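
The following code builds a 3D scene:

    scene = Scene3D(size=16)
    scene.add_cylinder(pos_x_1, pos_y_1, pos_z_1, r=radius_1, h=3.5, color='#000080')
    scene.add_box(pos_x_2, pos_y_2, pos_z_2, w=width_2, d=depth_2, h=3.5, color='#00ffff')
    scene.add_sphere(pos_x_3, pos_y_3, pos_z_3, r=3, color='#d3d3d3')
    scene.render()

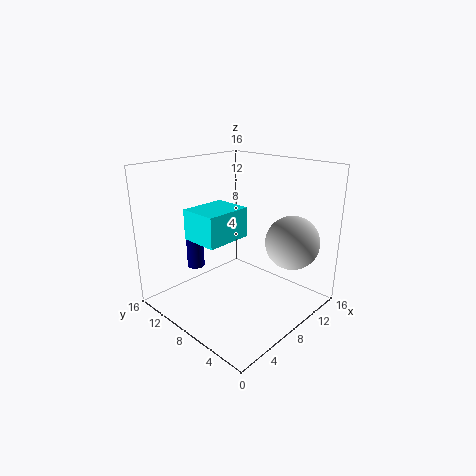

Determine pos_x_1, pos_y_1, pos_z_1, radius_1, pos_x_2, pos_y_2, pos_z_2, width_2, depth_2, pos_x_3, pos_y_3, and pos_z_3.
pos_x_1 = 5.5, pos_y_1 = 12.5, pos_z_1 = 4, radius_1 = 1, pos_x_2 = 4.5, pos_y_2 = 8.5, pos_z_2 = 7.5, width_2 = 5.5, depth_2 = 4.5, pos_x_3 = 12, pos_y_3 = 3.5, pos_z_3 = 7.5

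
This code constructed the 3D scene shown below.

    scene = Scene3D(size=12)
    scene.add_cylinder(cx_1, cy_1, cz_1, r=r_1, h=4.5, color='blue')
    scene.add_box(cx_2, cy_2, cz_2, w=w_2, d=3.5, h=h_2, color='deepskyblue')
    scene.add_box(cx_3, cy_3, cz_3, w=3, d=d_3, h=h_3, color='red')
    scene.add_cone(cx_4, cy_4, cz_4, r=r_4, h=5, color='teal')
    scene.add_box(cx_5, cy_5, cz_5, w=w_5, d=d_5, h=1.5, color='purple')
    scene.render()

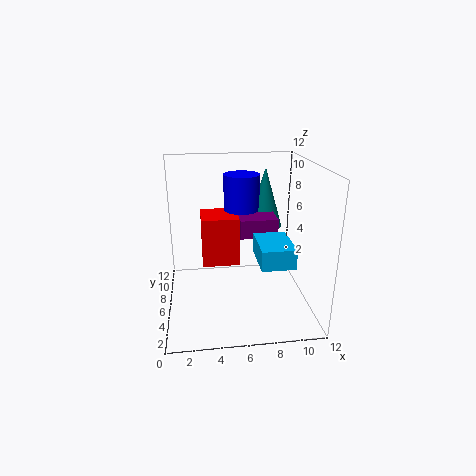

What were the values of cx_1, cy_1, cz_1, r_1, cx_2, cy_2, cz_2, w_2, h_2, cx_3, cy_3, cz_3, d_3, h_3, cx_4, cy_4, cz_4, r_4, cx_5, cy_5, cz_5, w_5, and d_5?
cx_1 = 6.5; cy_1 = 7.5; cz_1 = 6.5; r_1 = 1.5; cx_2 = 7; cy_2 = 1; cz_2 = 5.5; w_2 = 2.5; h_2 = 1.5; cx_3 = 3; cy_3 = 5; cz_3 = 4; d_3 = 3; h_3 = 4; cx_4 = 8.5; cy_4 = 7.5; cz_4 = 6.5; r_4 = 1.5; cx_5 = 6; cy_5 = 4.5; cz_5 = 6.5; w_5 = 3; d_5 = 4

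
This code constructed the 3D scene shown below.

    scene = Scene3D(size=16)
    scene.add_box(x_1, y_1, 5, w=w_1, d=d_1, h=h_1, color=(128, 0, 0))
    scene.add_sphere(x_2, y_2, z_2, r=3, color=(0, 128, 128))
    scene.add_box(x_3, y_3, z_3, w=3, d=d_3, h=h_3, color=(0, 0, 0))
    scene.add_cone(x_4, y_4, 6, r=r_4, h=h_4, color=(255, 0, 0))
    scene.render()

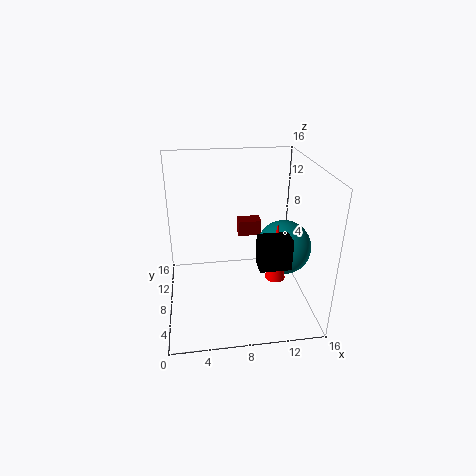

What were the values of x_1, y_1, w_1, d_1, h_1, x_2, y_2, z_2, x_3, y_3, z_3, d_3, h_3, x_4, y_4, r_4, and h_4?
x_1 = 9, y_1 = 14, w_1 = 3, d_1 = 2, h_1 = 2, x_2 = 13, y_2 = 7, z_2 = 7, x_3 = 9, y_3 = 1, z_3 = 8, d_3 = 2, h_3 = 3, x_4 = 11, y_4 = 3, r_4 = 1, h_4 = 6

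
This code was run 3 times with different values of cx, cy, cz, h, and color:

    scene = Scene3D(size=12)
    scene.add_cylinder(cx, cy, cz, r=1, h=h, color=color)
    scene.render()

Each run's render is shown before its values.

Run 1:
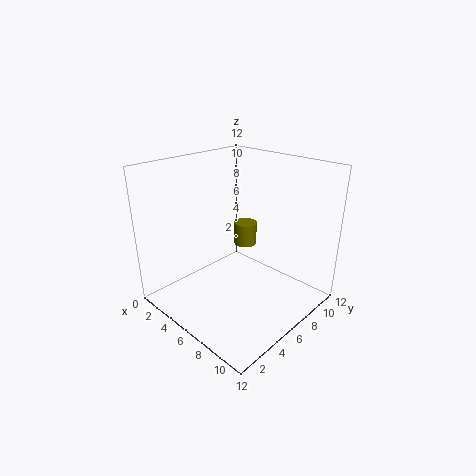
cx = 5
cy = 8
cz = 4.5
h = 2
color = 'olive'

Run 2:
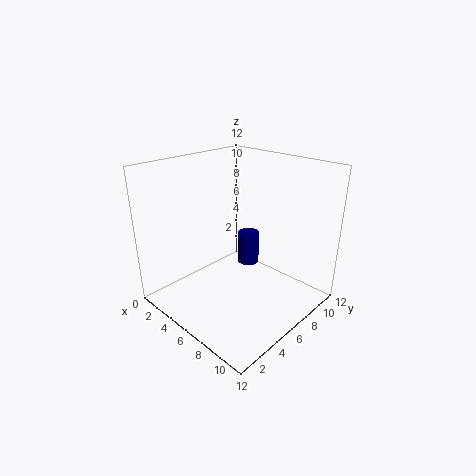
cx = 4.5
cy = 9
cz = 2
h = 3
color = 'navy'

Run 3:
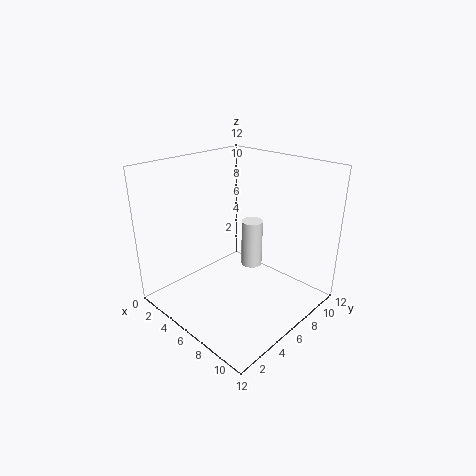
cx = 4.5
cy = 9.5
cz = 1.5
h = 4.5
color = 'white'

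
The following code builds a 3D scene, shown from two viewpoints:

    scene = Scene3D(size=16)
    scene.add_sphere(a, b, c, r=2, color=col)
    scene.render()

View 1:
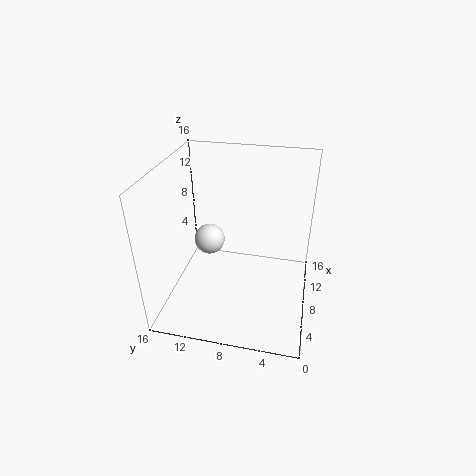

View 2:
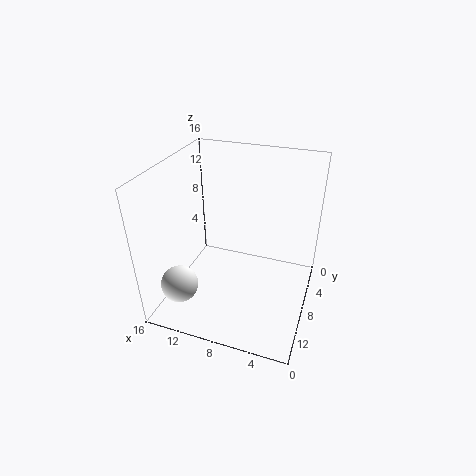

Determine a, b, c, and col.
a = 13
b = 13
c = 4
col = 'white'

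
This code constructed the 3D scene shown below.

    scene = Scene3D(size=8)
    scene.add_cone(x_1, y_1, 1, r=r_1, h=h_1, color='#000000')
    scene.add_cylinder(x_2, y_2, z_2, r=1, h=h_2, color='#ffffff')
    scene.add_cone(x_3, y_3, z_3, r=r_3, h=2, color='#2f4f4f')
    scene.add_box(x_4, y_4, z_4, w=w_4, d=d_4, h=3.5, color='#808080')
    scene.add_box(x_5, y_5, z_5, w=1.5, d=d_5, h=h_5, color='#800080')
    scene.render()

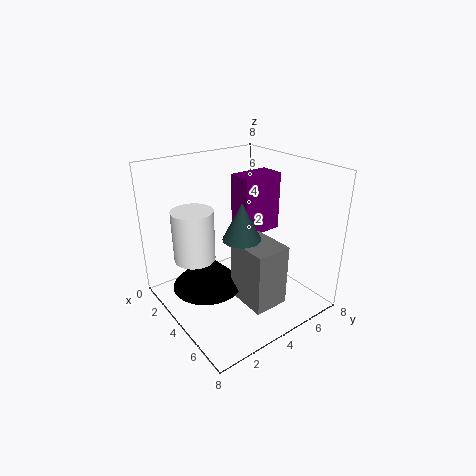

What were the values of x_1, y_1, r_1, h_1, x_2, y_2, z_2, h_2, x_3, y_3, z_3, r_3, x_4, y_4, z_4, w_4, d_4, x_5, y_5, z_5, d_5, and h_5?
x_1 = 3, y_1 = 2.5, r_1 = 2, h_1 = 2, x_2 = 4.5, y_2 = 1, z_2 = 4, h_2 = 2.5, x_3 = 5, y_3 = 3.5, z_3 = 4.5, r_3 = 1, x_4 = 4, y_4 = 3.5, z_4 = 0.5, w_4 = 2.5, d_4 = 2, x_5 = 2, y_5 = 5, z_5 = 3.5, d_5 = 2.5, h_5 = 3.5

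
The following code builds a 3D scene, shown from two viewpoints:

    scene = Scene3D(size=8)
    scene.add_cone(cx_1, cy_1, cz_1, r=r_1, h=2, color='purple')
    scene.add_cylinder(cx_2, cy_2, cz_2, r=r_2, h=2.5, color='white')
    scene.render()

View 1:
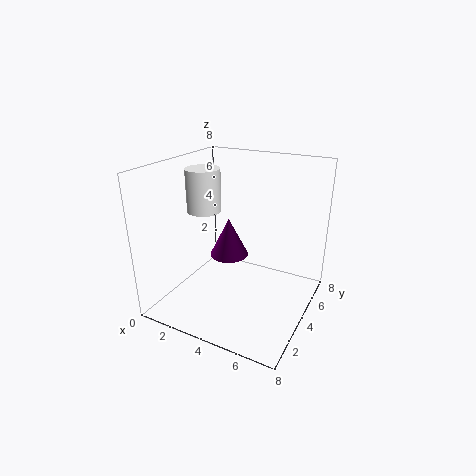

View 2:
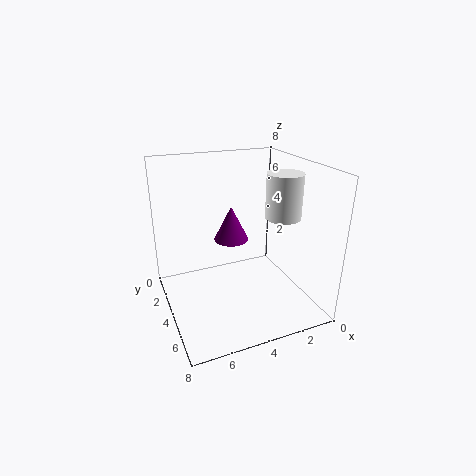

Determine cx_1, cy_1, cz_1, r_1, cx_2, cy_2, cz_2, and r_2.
cx_1 = 4, cy_1 = 3, cz_1 = 3.5, r_1 = 1, cx_2 = 1.5, cy_2 = 4.5, cz_2 = 5, r_2 = 1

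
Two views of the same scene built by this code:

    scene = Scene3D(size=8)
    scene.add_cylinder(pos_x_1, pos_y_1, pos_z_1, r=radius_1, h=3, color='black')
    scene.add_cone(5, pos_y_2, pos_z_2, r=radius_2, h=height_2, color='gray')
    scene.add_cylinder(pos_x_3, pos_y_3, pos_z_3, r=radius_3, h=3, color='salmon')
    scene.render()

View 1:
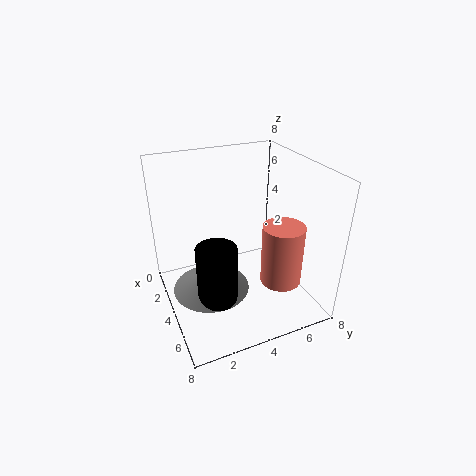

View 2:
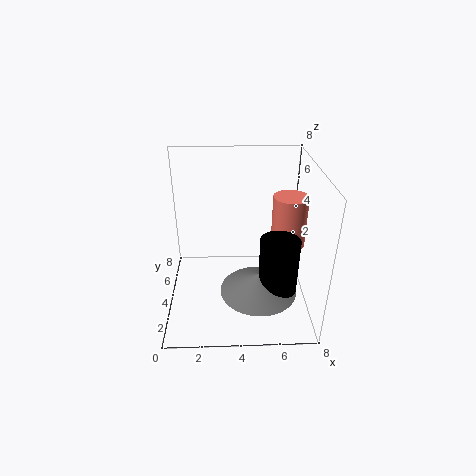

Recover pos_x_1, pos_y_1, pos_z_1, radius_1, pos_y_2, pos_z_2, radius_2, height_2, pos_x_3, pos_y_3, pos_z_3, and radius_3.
pos_x_1 = 6, pos_y_1 = 2, pos_z_1 = 2, radius_1 = 1, pos_y_2 = 2, pos_z_2 = 2, radius_2 = 2, height_2 = 1, pos_x_3 = 7, pos_y_3 = 5, pos_z_3 = 3, radius_3 = 1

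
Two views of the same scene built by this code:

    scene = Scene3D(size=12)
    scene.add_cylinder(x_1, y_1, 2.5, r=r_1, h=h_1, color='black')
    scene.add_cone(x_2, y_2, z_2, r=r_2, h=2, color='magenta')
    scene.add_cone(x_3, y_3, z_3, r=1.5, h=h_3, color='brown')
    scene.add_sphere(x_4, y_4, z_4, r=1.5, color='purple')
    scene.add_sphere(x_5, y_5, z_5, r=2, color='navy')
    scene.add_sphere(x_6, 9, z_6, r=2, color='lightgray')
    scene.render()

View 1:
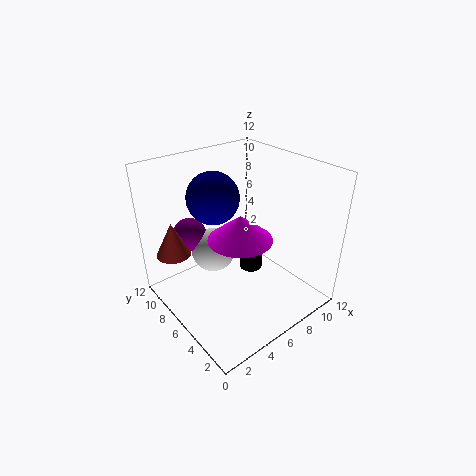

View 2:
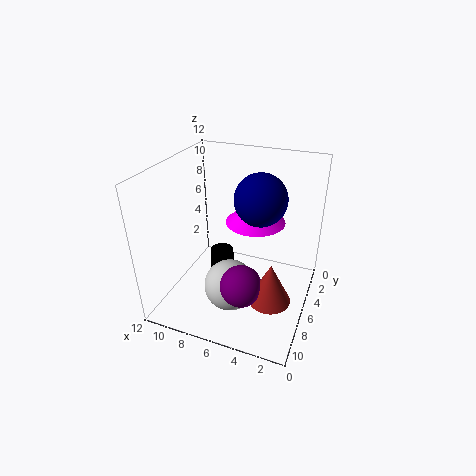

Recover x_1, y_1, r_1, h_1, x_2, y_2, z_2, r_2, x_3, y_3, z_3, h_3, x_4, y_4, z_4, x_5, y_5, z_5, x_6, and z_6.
x_1 = 7.5
y_1 = 6
r_1 = 1
h_1 = 2
x_2 = 5
y_2 = 4.5
z_2 = 7
r_2 = 2.5
x_3 = 2
y_3 = 10
z_3 = 4
h_3 = 3
x_4 = 4
y_4 = 10.5
z_4 = 5
x_5 = 4
y_5 = 6.5
z_5 = 10
x_6 = 5.5
z_6 = 3.5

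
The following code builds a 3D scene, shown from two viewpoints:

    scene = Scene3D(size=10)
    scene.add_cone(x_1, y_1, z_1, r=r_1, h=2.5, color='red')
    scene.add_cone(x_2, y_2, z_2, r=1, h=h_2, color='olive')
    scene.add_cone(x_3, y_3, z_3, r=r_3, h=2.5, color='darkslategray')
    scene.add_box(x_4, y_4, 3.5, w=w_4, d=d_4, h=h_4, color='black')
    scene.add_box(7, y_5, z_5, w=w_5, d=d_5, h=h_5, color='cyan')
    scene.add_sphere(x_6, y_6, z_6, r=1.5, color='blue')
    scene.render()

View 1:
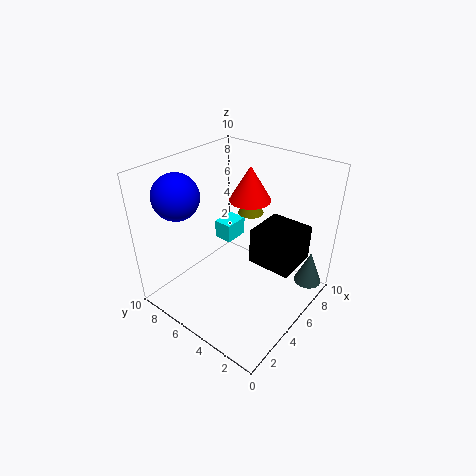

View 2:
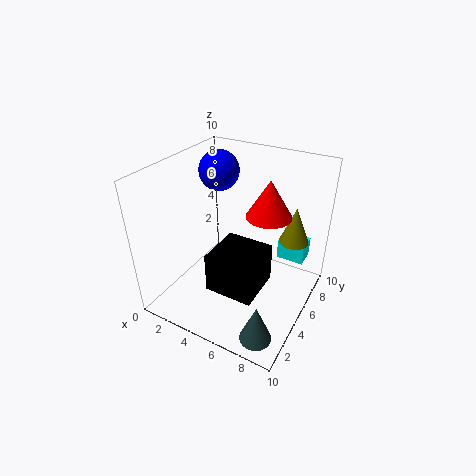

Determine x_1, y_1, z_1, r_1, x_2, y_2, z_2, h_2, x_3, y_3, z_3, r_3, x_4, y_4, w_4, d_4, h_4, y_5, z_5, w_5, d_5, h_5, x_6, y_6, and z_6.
x_1 = 7; y_1 = 5.5; z_1 = 7; r_1 = 1.5; x_2 = 8.5; y_2 = 6.5; z_2 = 5; h_2 = 2.5; x_3 = 8.5; y_3 = 1; z_3 = 1; r_3 = 1; x_4 = 5; y_4 = 1; w_4 = 3; d_4 = 3; h_4 = 2.5; y_5 = 7.5; z_5 = 2.5; w_5 = 2; d_5 = 1.5; h_5 = 1.5; x_6 = 2; y_6 = 7.5; z_6 = 8.5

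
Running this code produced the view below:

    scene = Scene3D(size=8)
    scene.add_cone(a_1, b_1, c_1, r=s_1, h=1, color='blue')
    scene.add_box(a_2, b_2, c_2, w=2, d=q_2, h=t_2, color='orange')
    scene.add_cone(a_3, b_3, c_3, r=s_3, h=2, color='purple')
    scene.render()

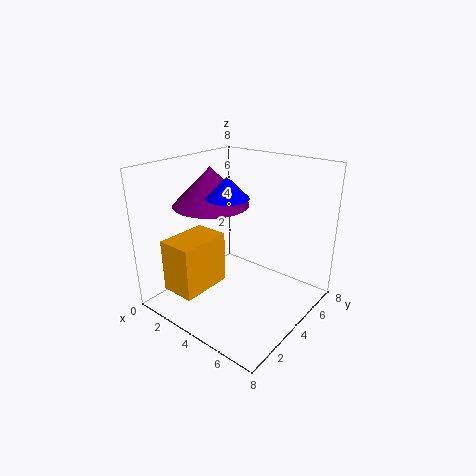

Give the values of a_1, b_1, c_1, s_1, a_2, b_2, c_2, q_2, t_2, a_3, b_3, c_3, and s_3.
a_1 = 5, b_1 = 2, c_1 = 7, s_1 = 1, a_2 = 1, b_2 = 1, c_2 = 1, q_2 = 3, t_2 = 3, a_3 = 3, b_3 = 3, c_3 = 6, s_3 = 2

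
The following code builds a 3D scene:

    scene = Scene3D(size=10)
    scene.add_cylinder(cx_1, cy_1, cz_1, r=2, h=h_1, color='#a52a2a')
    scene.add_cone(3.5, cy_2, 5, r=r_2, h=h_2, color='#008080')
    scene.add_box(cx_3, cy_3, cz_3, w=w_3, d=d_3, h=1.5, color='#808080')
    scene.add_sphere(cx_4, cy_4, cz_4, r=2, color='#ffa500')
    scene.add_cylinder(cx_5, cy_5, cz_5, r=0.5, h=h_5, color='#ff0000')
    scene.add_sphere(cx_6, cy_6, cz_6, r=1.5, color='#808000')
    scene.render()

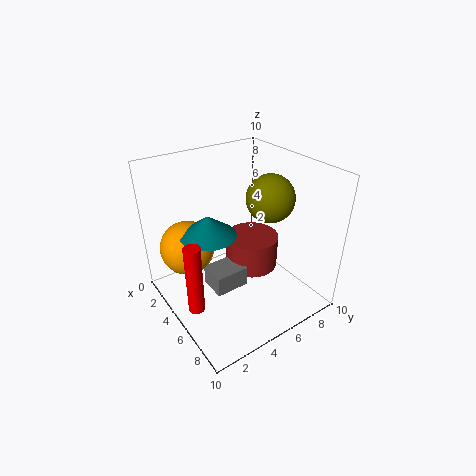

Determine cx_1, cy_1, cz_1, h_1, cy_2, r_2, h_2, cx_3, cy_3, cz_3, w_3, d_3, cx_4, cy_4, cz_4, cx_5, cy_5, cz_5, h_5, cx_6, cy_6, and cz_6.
cx_1 = 4; cy_1 = 7; cz_1 = 1.5; h_1 = 2.5; cy_2 = 3.5; r_2 = 2; h_2 = 1.5; cx_3 = 3.5; cy_3 = 3; cz_3 = 1; w_3 = 2; d_3 = 2.5; cx_4 = 2; cy_4 = 2.5; cz_4 = 3.5; cx_5 = 7; cy_5 = 0.5; cz_5 = 2.5; h_5 = 4.5; cx_6 = 7; cy_6 = 6; cz_6 = 8.5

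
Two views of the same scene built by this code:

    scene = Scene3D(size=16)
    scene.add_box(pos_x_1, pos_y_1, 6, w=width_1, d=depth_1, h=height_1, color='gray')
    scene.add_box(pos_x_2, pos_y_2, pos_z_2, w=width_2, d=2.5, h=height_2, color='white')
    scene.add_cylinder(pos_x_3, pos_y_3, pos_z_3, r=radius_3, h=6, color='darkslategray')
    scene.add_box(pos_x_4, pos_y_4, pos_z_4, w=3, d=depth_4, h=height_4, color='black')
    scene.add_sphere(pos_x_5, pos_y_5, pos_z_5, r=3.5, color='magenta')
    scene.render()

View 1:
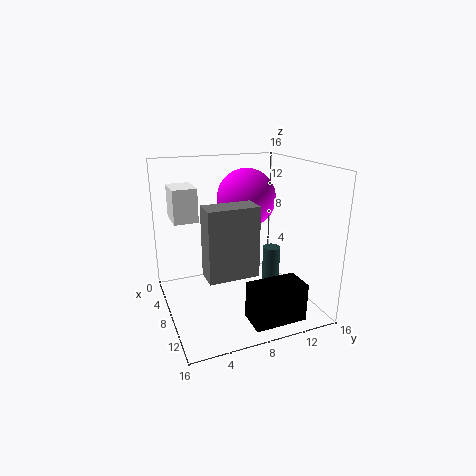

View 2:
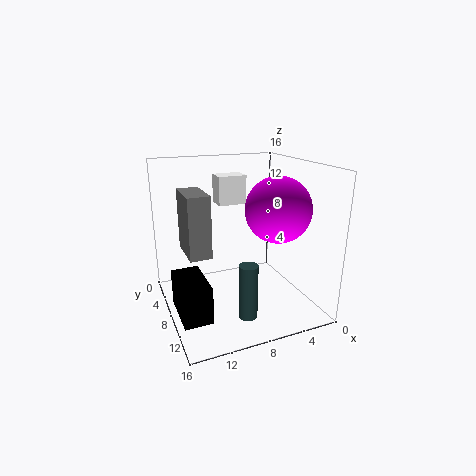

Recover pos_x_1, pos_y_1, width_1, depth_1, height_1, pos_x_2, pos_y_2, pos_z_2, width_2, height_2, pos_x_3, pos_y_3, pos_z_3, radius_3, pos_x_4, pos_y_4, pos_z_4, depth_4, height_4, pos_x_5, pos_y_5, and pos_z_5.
pos_x_1 = 11, pos_y_1 = 3, width_1 = 2.5, depth_1 = 5, height_1 = 7, pos_x_2 = 5, pos_y_2 = 1, pos_z_2 = 10.5, width_2 = 3.5, height_2 = 3.5, pos_x_3 = 8.5, pos_y_3 = 12, pos_z_3 = 0.5, radius_3 = 1, pos_x_4 = 12.5, pos_y_4 = 7, pos_z_4 = 1, depth_4 = 5.5, height_4 = 4, pos_x_5 = 4.5, pos_y_5 = 10.5, pos_z_5 = 11.5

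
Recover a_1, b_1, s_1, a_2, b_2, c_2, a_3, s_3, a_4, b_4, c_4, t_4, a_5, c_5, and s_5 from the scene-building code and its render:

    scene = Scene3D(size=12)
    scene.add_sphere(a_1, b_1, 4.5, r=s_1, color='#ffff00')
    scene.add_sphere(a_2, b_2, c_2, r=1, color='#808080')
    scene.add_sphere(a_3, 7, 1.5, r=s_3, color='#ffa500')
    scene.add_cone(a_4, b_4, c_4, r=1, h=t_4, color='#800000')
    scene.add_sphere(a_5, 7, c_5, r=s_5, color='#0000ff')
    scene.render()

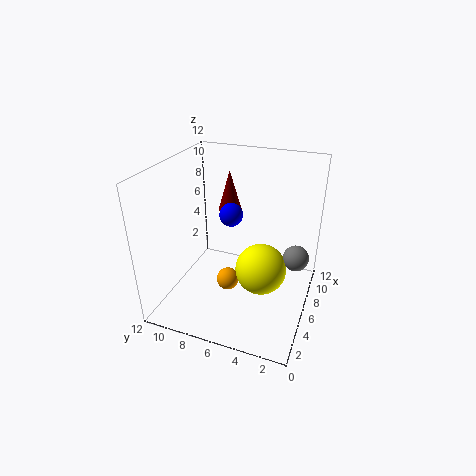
a_1 = 4.5, b_1 = 3.5, s_1 = 2, a_2 = 5.5, b_2 = 1, c_2 = 5.5, a_3 = 6, s_3 = 1, a_4 = 8, b_4 = 7.5, c_4 = 7.5, t_4 = 3.5, a_5 = 7, c_5 = 7.5, s_5 = 1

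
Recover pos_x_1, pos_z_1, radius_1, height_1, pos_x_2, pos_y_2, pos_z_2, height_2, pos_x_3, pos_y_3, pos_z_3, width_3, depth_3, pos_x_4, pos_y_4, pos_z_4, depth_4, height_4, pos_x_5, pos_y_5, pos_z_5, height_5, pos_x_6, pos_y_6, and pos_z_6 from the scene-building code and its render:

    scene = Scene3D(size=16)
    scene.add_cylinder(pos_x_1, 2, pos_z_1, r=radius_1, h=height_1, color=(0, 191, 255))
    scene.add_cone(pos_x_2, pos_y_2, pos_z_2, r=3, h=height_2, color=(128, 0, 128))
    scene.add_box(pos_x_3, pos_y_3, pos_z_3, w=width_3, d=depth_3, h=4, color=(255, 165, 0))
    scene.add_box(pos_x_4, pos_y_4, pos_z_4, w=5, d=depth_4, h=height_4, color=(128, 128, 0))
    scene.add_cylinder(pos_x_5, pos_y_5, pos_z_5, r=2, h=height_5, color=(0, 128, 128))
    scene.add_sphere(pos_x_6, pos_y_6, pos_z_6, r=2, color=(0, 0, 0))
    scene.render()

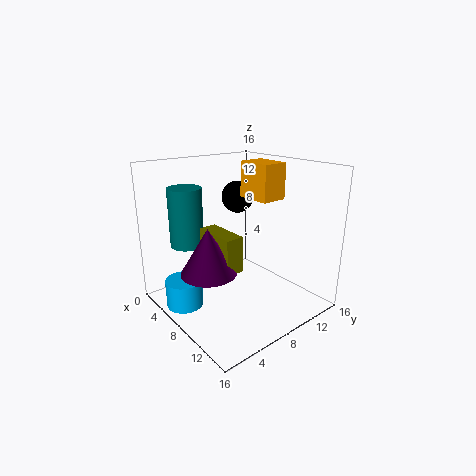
pos_x_1 = 6; pos_z_1 = 1; radius_1 = 2; height_1 = 3; pos_x_2 = 8; pos_y_2 = 4; pos_z_2 = 5; height_2 = 5; pos_x_3 = 6; pos_y_3 = 10; pos_z_3 = 12; width_3 = 4; depth_3 = 3; pos_x_4 = 5; pos_y_4 = 5; pos_z_4 = 5; depth_4 = 2; height_4 = 4; pos_x_5 = 2; pos_y_5 = 5; pos_z_5 = 6; height_5 = 7; pos_x_6 = 3; pos_y_6 = 12; pos_z_6 = 11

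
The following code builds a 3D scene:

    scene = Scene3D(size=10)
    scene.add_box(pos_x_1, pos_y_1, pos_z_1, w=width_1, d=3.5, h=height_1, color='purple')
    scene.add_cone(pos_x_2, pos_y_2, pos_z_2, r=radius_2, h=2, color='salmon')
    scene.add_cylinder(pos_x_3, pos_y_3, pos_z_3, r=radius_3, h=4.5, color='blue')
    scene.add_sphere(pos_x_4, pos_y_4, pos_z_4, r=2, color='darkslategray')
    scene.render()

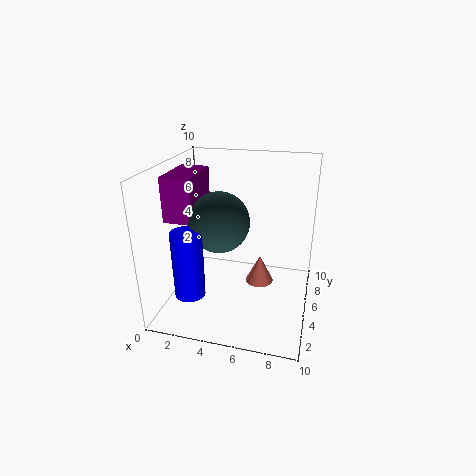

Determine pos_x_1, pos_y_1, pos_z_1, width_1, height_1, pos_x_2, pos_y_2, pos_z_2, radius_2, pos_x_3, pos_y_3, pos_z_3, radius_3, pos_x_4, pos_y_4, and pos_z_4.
pos_x_1 = 0.5; pos_y_1 = 3; pos_z_1 = 6.5; width_1 = 2; height_1 = 3; pos_x_2 = 6.5; pos_y_2 = 5.5; pos_z_2 = 1.5; radius_2 = 1; pos_x_3 = 2.5; pos_y_3 = 2; pos_z_3 = 2; radius_3 = 1; pos_x_4 = 4; pos_y_4 = 4; pos_z_4 = 6.5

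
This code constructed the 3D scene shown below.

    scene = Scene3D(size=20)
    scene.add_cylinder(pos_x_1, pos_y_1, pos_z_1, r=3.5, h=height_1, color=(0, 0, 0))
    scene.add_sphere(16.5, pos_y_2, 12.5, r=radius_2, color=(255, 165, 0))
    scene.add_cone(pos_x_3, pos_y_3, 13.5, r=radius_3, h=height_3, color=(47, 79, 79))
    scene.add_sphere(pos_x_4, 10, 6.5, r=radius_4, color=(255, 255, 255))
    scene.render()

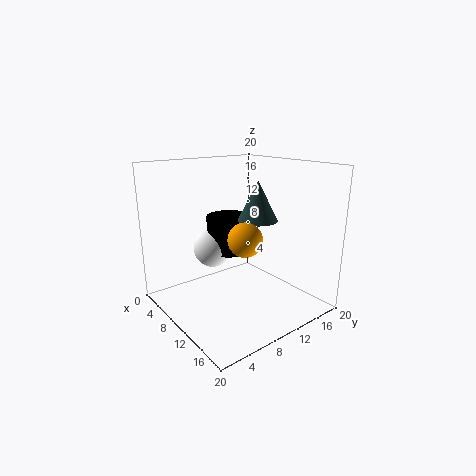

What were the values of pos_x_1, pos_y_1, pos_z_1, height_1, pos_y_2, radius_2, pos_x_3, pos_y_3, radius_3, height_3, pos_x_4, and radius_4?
pos_x_1 = 4.5
pos_y_1 = 12.5
pos_z_1 = 6
height_1 = 5.5
pos_y_2 = 6
radius_2 = 2
pos_x_3 = 14
pos_y_3 = 10
radius_3 = 2.5
height_3 = 5
pos_x_4 = 3.5
radius_4 = 3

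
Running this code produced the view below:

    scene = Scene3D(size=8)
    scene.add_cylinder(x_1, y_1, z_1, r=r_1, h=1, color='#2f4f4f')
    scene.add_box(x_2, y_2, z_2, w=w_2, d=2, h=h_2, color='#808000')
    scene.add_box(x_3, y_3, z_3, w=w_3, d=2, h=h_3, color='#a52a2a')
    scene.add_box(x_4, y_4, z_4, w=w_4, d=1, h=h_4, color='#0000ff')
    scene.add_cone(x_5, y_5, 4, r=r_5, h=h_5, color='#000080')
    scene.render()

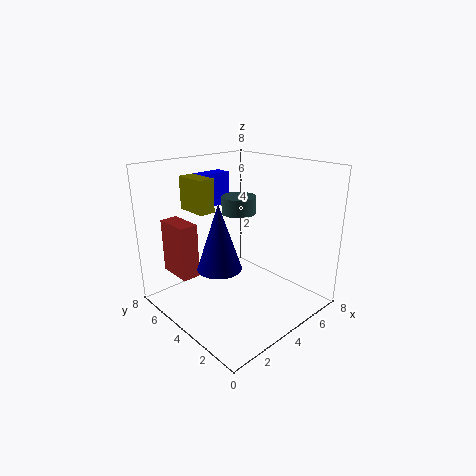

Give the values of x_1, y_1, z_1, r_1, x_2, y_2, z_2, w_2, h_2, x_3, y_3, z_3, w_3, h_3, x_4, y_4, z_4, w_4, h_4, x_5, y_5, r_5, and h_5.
x_1 = 5
y_1 = 5
z_1 = 5
r_1 = 1
x_2 = 3
y_2 = 6
z_2 = 5
w_2 = 1
h_2 = 2
x_3 = 1
y_3 = 5
z_3 = 2
w_3 = 1
h_3 = 3
x_4 = 4
y_4 = 7
z_4 = 5
w_4 = 2
h_4 = 2
x_5 = 1
y_5 = 2
r_5 = 1
h_5 = 3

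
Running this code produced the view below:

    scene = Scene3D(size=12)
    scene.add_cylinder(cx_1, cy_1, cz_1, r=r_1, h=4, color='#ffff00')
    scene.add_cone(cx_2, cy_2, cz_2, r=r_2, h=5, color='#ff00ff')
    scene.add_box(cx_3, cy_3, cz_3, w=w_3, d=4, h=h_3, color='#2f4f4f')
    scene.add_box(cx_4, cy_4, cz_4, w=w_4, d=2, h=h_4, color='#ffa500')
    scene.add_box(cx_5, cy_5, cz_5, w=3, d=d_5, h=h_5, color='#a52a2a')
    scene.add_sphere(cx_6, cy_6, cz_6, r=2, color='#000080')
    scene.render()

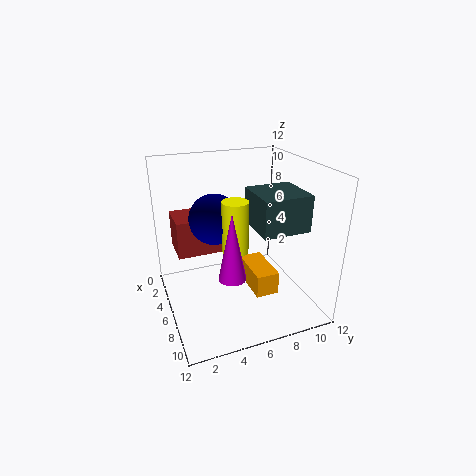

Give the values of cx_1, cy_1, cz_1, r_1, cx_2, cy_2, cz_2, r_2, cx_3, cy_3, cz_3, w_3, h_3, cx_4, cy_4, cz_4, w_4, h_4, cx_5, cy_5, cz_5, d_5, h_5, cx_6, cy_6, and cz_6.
cx_1 = 8; cy_1 = 5; cz_1 = 6; r_1 = 1; cx_2 = 10; cy_2 = 4; cz_2 = 5; r_2 = 1; cx_3 = 5; cy_3 = 7; cz_3 = 7; w_3 = 4; h_3 = 3; cx_4 = 4; cy_4 = 7; cz_4 = 1; w_4 = 4; h_4 = 2; cx_5 = 3; cy_5 = 1; cz_5 = 5; d_5 = 4; h_5 = 3; cx_6 = 6; cy_6 = 4; cz_6 = 8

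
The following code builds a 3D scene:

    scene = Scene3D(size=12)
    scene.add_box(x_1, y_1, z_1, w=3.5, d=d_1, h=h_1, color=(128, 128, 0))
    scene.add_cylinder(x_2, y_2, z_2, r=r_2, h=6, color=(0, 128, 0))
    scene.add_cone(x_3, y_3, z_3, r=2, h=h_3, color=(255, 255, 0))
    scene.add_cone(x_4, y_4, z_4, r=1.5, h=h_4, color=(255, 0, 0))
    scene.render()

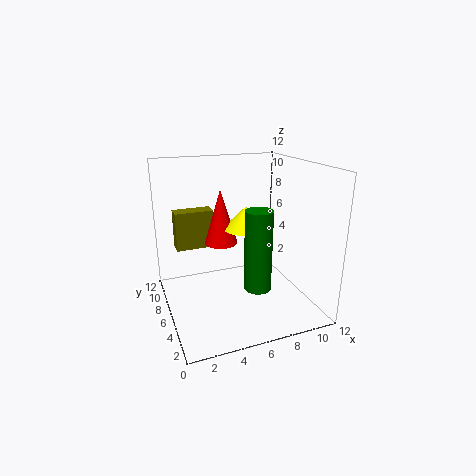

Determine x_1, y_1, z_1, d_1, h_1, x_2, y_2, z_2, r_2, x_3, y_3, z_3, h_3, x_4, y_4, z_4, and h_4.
x_1 = 1.5; y_1 = 9.5; z_1 = 4; d_1 = 1.5; h_1 = 3.5; x_2 = 6; y_2 = 2; z_2 = 3.5; r_2 = 1; x_3 = 7.5; y_3 = 8; z_3 = 6; h_3 = 2; x_4 = 5.5; y_4 = 9; z_4 = 4.5; h_4 = 5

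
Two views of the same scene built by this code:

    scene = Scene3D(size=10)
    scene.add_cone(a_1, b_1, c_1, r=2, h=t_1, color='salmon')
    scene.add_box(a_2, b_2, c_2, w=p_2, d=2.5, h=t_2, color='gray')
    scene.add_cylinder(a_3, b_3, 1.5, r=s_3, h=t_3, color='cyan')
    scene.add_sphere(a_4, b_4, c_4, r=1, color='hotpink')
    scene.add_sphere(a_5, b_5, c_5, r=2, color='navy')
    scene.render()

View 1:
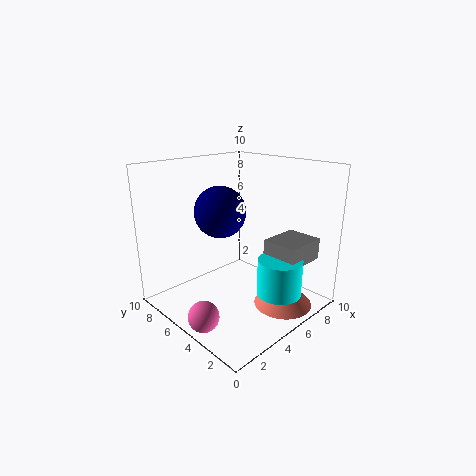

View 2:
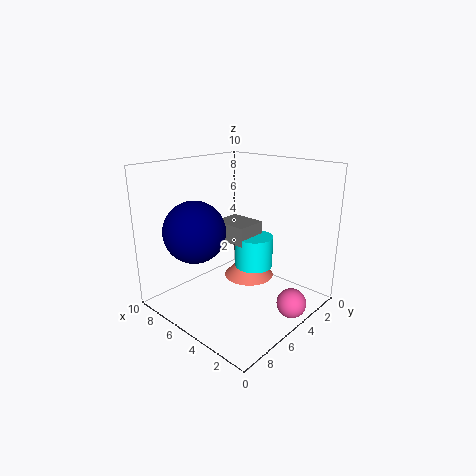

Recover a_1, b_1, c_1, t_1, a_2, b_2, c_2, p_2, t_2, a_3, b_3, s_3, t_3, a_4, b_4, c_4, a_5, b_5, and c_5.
a_1 = 6.5; b_1 = 2; c_1 = 0.5; t_1 = 2; a_2 = 6; b_2 = 1; c_2 = 3.5; p_2 = 3; t_2 = 1.5; a_3 = 6; b_3 = 2; s_3 = 1.5; t_3 = 2.5; a_4 = 1; b_4 = 4; c_4 = 1; a_5 = 6; b_5 = 8; c_5 = 6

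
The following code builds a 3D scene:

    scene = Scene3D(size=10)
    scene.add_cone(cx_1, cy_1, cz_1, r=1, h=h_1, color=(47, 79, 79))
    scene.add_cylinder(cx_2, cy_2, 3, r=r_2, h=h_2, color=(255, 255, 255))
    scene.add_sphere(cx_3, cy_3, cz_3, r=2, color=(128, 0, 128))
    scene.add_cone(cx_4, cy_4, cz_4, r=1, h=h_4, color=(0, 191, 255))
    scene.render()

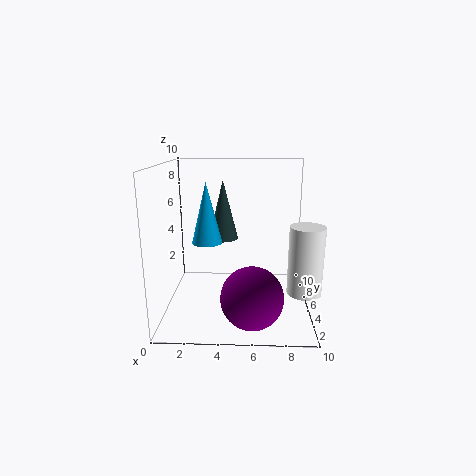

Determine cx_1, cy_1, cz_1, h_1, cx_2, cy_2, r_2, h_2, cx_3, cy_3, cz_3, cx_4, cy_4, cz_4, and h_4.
cx_1 = 4, cy_1 = 5, cz_1 = 5, h_1 = 4, cx_2 = 9, cy_2 = 1, r_2 = 1, h_2 = 4, cx_3 = 6, cy_3 = 2, cz_3 = 2, cx_4 = 3, cy_4 = 4, cz_4 = 5, h_4 = 4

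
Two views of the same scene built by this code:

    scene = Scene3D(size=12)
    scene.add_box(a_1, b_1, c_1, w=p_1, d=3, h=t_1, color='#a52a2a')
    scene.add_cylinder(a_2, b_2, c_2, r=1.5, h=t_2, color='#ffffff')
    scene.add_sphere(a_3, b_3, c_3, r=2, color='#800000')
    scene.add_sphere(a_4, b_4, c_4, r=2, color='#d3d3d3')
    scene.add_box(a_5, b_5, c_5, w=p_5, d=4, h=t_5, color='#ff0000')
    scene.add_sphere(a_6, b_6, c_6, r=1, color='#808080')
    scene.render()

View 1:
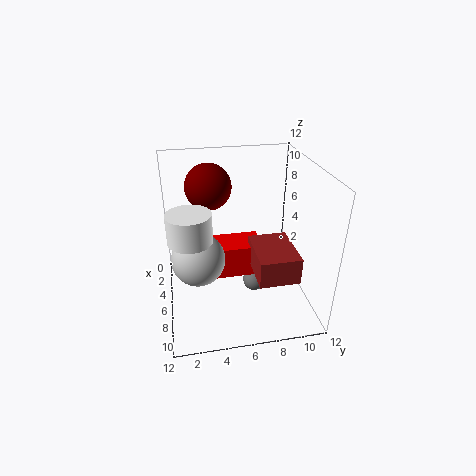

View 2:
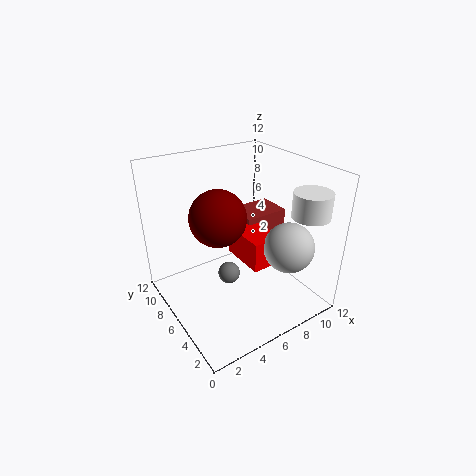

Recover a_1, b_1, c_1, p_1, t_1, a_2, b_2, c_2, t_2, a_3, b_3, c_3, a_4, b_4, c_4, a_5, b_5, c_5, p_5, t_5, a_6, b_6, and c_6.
a_1 = 7.5; b_1 = 6.5; c_1 = 5; p_1 = 4; t_1 = 2; a_2 = 10; b_2 = 2; c_2 = 8.5; t_2 = 2; a_3 = 3; b_3 = 4; c_3 = 9.5; a_4 = 8.5; b_4 = 2.5; c_4 = 6; a_5 = 6; b_5 = 3.5; c_5 = 4; p_5 = 2.5; t_5 = 2.5; a_6 = 6; b_6 = 7.5; c_6 = 1.5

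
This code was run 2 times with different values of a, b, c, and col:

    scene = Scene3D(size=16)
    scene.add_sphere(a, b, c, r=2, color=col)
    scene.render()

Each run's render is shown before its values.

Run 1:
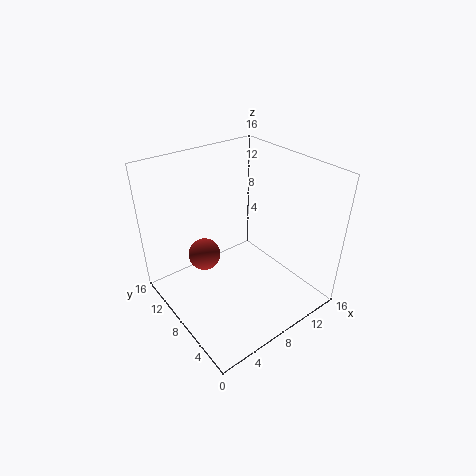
a = 6.5; b = 13; c = 3.5; col = 'brown'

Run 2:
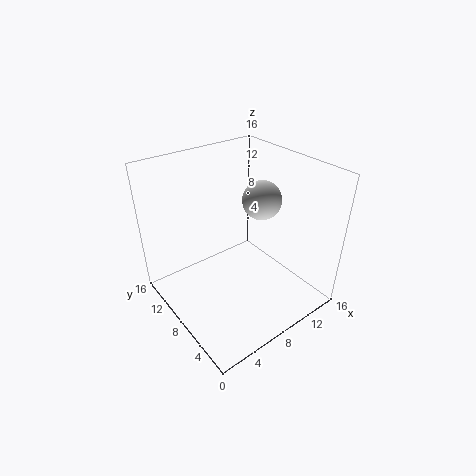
a = 9.5; b = 6; c = 13; col = 'lightgray'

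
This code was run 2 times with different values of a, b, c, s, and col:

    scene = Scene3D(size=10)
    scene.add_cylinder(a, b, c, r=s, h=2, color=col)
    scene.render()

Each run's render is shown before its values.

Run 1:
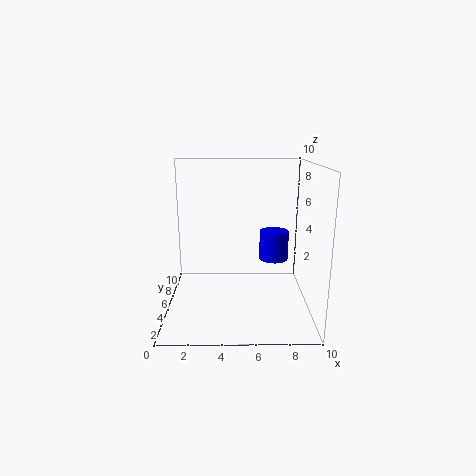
a = 7.5; b = 5; c = 3.5; s = 1; col = 'blue'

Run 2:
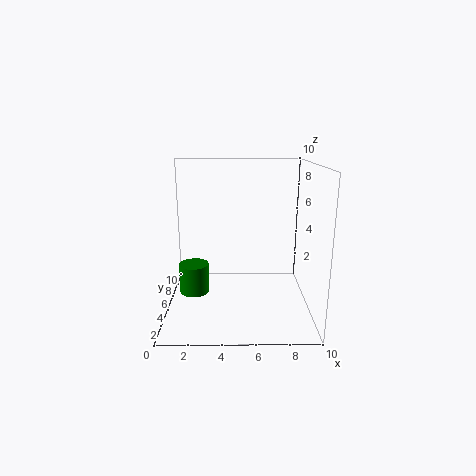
a = 2; b = 4; c = 1.5; s = 1; col = 'green'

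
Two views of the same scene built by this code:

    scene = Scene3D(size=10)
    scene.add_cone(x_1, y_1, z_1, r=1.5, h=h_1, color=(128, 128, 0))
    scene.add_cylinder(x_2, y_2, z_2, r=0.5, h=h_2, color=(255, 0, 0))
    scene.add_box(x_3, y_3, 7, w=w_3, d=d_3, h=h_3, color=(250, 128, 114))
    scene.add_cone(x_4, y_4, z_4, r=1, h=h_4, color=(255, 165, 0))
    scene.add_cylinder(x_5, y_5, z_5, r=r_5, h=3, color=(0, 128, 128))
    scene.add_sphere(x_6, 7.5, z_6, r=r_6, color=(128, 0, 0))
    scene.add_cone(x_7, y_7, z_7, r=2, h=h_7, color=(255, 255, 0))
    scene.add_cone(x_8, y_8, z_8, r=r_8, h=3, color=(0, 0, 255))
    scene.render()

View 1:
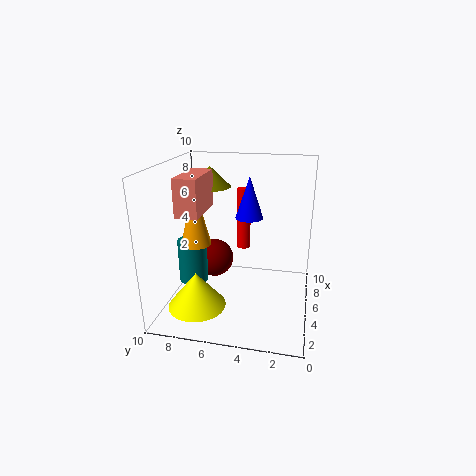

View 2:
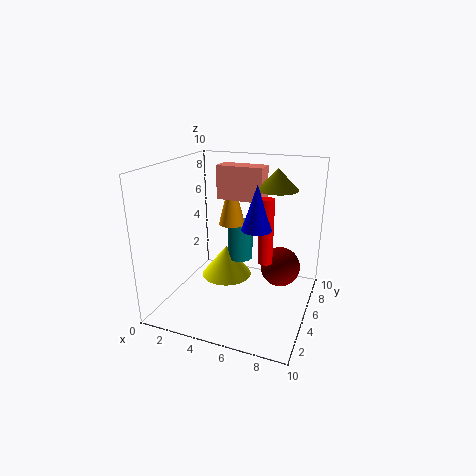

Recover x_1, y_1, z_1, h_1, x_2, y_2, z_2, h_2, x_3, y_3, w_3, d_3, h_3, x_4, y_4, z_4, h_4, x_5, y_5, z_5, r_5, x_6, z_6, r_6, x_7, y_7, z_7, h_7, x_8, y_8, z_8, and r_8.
x_1 = 7
y_1 = 7.5
z_1 = 8
h_1 = 1.5
x_2 = 7
y_2 = 5
z_2 = 3.5
h_2 = 4.5
x_3 = 2.5
y_3 = 7
w_3 = 3.5
d_3 = 1.5
h_3 = 2.5
x_4 = 3.5
y_4 = 7.5
z_4 = 5
h_4 = 4
x_5 = 4
y_5 = 8
z_5 = 2
r_5 = 1
x_6 = 7.5
z_6 = 2
r_6 = 1.5
x_7 = 3
y_7 = 7.5
z_7 = 0.5
h_7 = 2.5
x_8 = 6.5
y_8 = 4.5
z_8 = 6
r_8 = 1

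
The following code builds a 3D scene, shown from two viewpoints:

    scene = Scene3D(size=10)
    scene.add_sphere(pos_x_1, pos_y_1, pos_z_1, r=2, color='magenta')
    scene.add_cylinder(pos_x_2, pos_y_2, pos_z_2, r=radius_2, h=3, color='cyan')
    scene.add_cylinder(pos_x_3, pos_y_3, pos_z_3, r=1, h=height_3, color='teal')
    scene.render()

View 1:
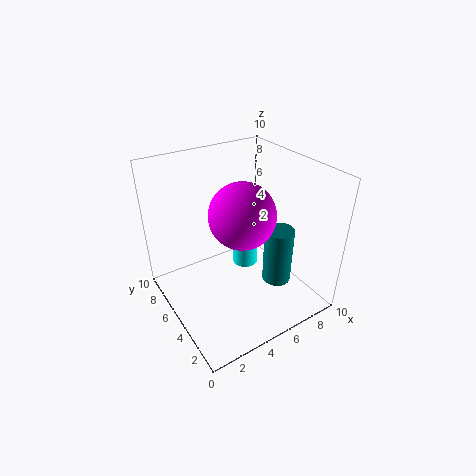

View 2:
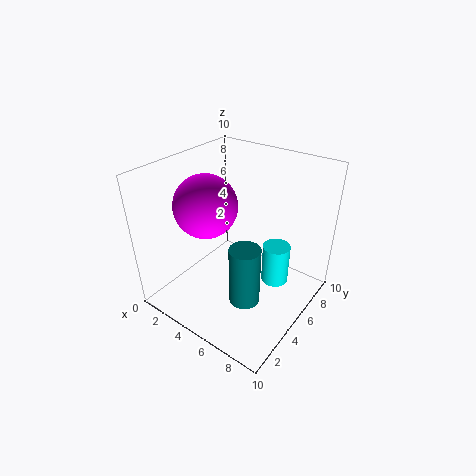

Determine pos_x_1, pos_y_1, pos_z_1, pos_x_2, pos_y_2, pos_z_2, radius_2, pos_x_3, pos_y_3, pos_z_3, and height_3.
pos_x_1 = 4
pos_y_1 = 3
pos_z_1 = 8
pos_x_2 = 7
pos_y_2 = 7
pos_z_2 = 1
radius_2 = 1
pos_x_3 = 7
pos_y_3 = 3
pos_z_3 = 2
height_3 = 4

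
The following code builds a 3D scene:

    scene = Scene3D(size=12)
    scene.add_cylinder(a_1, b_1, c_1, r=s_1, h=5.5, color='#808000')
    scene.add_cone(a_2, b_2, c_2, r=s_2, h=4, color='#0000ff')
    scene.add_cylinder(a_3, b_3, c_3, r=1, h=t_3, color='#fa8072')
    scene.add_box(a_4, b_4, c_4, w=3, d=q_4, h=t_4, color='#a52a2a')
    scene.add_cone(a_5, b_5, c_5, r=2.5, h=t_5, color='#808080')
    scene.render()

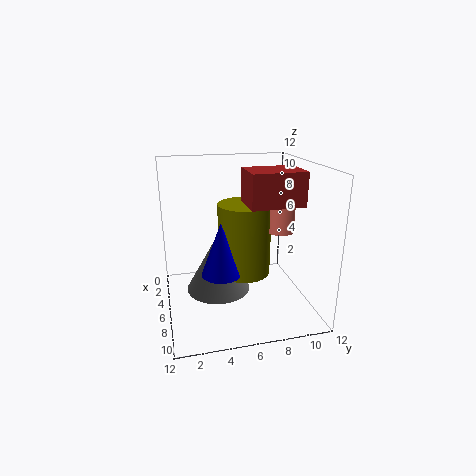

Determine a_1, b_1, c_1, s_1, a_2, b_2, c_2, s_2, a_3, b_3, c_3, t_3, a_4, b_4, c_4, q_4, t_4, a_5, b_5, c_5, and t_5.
a_1 = 8, b_1 = 6, c_1 = 4, s_1 = 2, a_2 = 9, b_2 = 4, c_2 = 4.5, s_2 = 1.5, a_3 = 9, b_3 = 8.5, c_3 = 7.5, t_3 = 3, a_4 = 7, b_4 = 6, c_4 = 9.5, q_4 = 4, t_4 = 2.5, a_5 = 7.5, b_5 = 4, c_5 = 2.5, t_5 = 4.5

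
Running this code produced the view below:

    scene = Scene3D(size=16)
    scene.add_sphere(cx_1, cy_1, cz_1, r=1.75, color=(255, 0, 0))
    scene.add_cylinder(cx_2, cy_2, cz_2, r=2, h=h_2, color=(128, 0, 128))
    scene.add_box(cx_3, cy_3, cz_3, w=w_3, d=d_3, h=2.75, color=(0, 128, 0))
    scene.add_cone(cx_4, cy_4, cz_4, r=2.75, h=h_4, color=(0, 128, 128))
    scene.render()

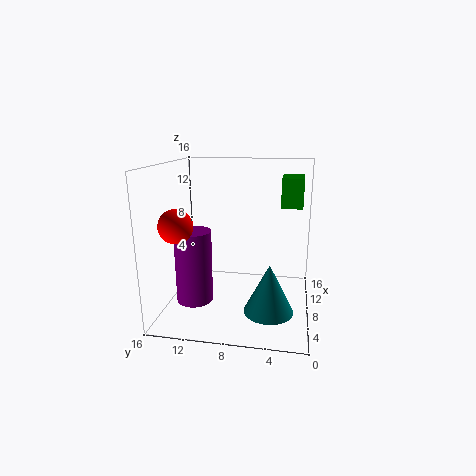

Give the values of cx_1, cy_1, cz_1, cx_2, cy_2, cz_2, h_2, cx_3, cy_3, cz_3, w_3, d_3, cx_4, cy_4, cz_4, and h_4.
cx_1 = 3.75, cy_1 = 13.5, cz_1 = 10.25, cx_2 = 5.75, cy_2 = 12.5, cz_2 = 1.25, h_2 = 8, cx_3 = 3.75, cy_3 = 1.25, cz_3 = 12.5, w_3 = 3.5, d_3 = 2, cx_4 = 6.25, cy_4 = 4.25, cz_4 = 0.25, h_4 = 5.5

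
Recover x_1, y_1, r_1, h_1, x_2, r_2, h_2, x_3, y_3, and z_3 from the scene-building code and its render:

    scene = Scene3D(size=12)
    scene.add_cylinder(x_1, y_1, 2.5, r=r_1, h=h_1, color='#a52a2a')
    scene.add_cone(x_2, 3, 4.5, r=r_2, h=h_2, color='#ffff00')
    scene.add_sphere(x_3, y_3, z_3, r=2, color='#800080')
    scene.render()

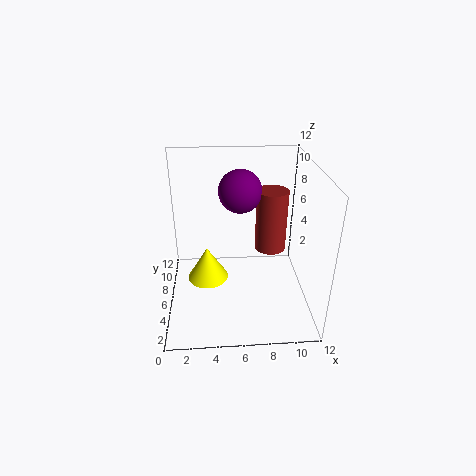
x_1 = 9.5; y_1 = 10; r_1 = 1.5; h_1 = 6; x_2 = 3.5; r_2 = 1.5; h_2 = 2.5; x_3 = 6.5; y_3 = 10; z_3 = 8.5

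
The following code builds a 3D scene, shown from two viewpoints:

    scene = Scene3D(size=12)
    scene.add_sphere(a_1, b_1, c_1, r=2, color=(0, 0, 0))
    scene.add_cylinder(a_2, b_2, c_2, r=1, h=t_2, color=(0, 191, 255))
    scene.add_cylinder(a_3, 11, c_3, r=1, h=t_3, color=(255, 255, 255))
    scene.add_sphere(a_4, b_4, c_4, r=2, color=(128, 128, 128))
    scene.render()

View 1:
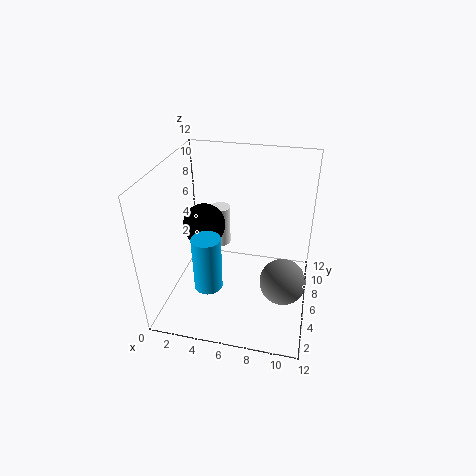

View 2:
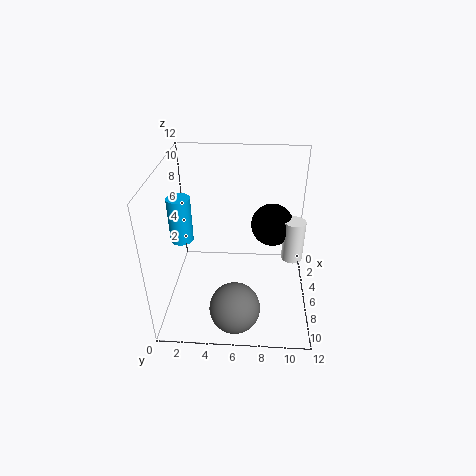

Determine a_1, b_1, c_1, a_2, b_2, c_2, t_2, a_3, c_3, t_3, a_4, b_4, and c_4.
a_1 = 2; b_1 = 9; c_1 = 5; a_2 = 5; b_2 = 1; c_2 = 5; t_2 = 4; a_3 = 3; c_3 = 2; t_3 = 4; a_4 = 10; b_4 = 6; c_4 = 2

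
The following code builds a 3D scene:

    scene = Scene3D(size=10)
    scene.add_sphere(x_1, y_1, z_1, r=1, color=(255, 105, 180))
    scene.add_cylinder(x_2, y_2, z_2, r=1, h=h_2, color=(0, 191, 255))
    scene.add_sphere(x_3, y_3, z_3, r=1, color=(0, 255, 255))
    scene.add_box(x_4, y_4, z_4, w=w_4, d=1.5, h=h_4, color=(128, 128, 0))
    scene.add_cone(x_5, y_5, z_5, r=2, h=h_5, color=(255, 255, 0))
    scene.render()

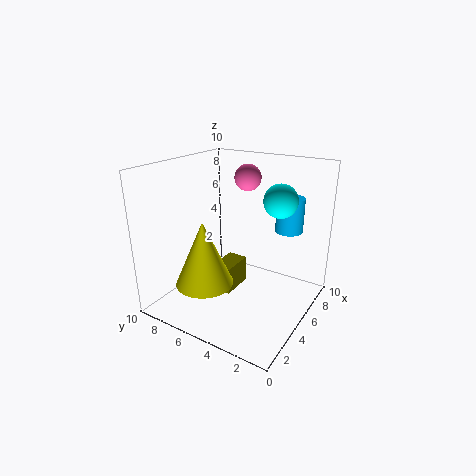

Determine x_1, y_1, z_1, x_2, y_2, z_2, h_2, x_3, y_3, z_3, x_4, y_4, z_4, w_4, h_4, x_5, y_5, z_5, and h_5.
x_1 = 8; y_1 = 6; z_1 = 8.5; x_2 = 8; y_2 = 2.5; z_2 = 5; h_2 = 2.5; x_3 = 4; y_3 = 1.5; z_3 = 8.5; x_4 = 4.5; y_4 = 5.5; z_4 = 0.5; w_4 = 2.5; h_4 = 2; x_5 = 3; y_5 = 6.5; z_5 = 2; h_5 = 4.5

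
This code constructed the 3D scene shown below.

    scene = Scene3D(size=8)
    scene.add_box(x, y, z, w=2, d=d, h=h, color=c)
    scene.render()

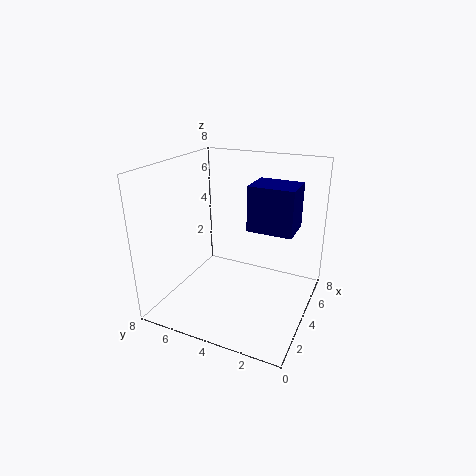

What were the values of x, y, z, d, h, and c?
x = 4
y = 1
z = 4.5
d = 2.5
h = 2.5
c = 'navy'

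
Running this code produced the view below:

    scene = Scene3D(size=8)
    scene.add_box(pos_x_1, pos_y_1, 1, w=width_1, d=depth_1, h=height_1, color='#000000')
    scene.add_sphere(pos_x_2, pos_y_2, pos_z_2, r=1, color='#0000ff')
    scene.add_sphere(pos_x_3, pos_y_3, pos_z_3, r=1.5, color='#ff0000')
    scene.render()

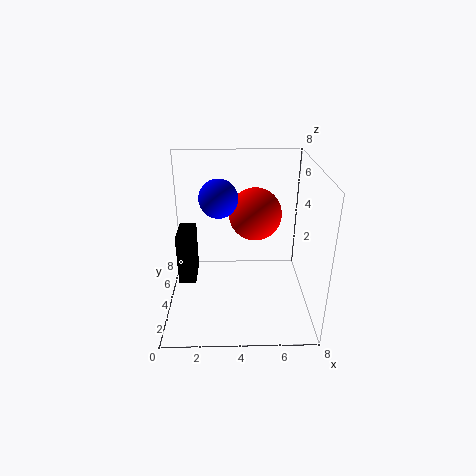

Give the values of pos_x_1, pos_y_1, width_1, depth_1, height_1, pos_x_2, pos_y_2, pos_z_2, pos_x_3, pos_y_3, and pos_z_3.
pos_x_1 = 0.5; pos_y_1 = 4; width_1 = 1; depth_1 = 2; height_1 = 3; pos_x_2 = 3; pos_y_2 = 3.5; pos_z_2 = 6.5; pos_x_3 = 5; pos_y_3 = 5; pos_z_3 = 5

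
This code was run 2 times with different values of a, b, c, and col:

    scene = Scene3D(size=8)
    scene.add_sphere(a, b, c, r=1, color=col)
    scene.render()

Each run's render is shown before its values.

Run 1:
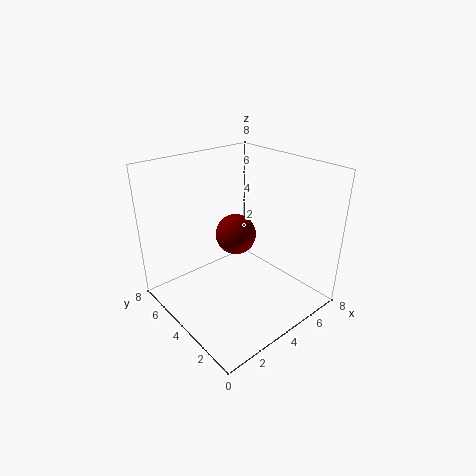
a = 3, b = 3, c = 5, col = 'maroon'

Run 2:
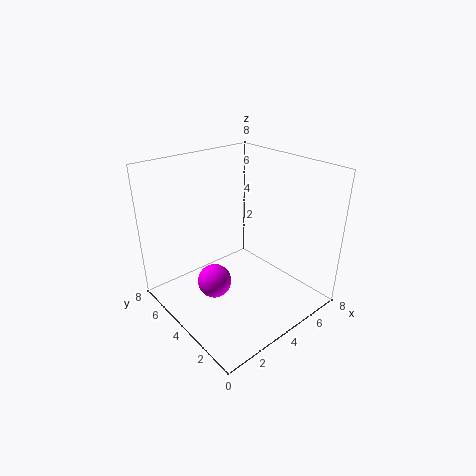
a = 3, b = 5, c = 1, col = 'magenta'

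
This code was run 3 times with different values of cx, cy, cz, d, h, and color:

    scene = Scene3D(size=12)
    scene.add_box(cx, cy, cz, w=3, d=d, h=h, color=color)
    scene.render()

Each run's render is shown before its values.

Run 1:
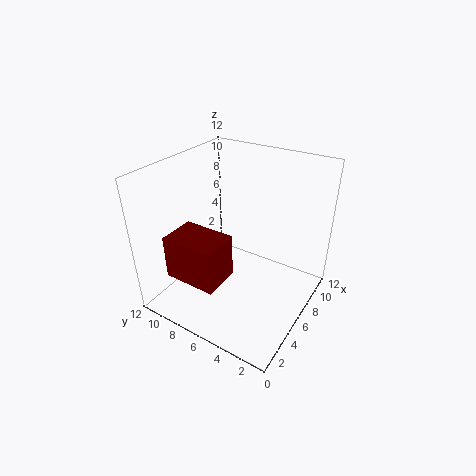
cx = 1; cy = 5.25; cz = 4; d = 4.25; h = 3.5; color = 'maroon'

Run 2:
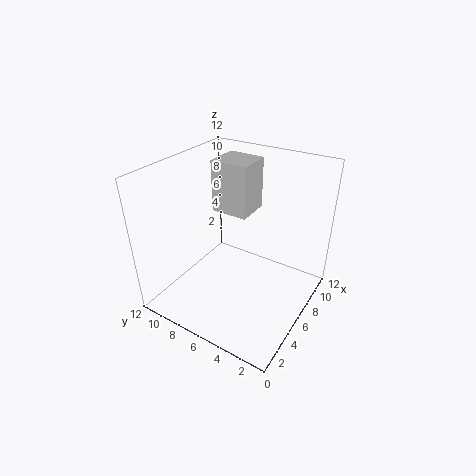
cx = 7; cy = 6; cz = 7.25; d = 3.25; h = 4.5; color = 'lightgray'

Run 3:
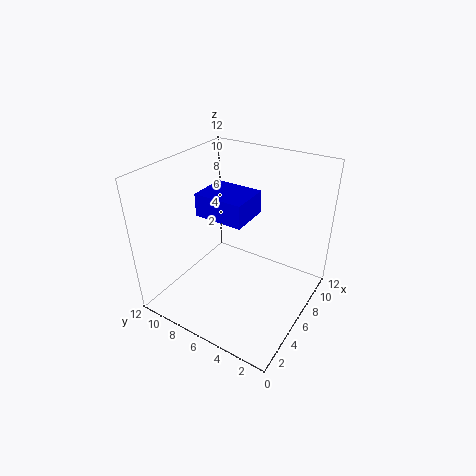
cx = 3; cy = 4; cz = 9; d = 3.75; h = 1.75; color = 'blue'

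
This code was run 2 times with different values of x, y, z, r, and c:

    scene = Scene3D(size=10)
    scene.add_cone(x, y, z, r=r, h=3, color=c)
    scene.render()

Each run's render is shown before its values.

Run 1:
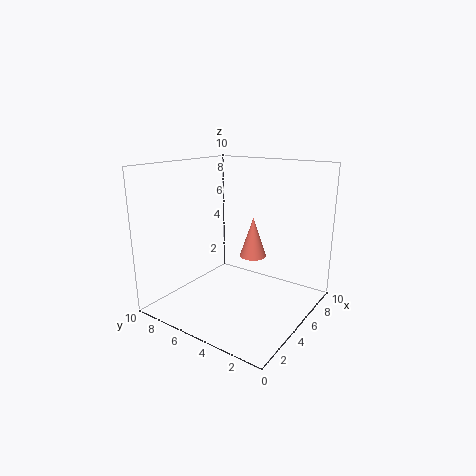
x = 7
y = 5
z = 3
r = 1
c = 'salmon'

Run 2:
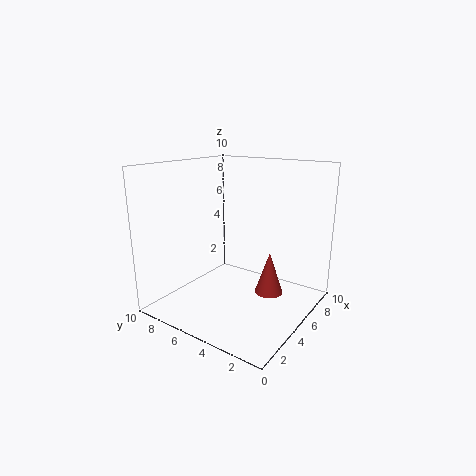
x = 6
y = 3
z = 1
r = 1
c = 'brown'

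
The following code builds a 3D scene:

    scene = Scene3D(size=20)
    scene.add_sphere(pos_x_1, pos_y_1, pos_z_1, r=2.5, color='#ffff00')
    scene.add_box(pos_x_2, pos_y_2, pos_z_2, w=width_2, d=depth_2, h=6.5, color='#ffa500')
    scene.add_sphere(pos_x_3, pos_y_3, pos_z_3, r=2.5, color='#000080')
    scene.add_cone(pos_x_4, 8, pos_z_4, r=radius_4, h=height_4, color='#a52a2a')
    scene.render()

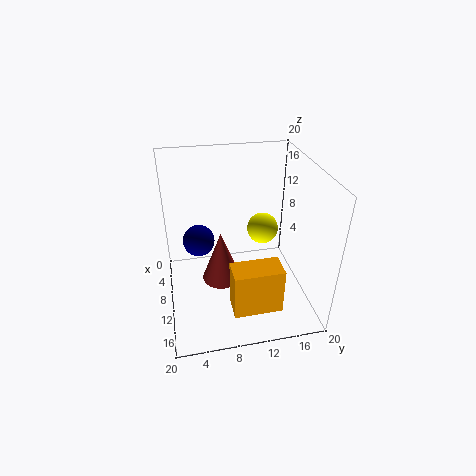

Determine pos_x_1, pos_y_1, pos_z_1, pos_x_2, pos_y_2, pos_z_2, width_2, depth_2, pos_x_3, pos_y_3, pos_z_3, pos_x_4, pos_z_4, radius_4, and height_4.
pos_x_1 = 3.5; pos_y_1 = 15.5; pos_z_1 = 7; pos_x_2 = 14; pos_y_2 = 8; pos_z_2 = 2.5; width_2 = 3.5; depth_2 = 6.5; pos_x_3 = 3.5; pos_y_3 = 5; pos_z_3 = 6; pos_x_4 = 7; pos_z_4 = 1; radius_4 = 3; height_4 = 8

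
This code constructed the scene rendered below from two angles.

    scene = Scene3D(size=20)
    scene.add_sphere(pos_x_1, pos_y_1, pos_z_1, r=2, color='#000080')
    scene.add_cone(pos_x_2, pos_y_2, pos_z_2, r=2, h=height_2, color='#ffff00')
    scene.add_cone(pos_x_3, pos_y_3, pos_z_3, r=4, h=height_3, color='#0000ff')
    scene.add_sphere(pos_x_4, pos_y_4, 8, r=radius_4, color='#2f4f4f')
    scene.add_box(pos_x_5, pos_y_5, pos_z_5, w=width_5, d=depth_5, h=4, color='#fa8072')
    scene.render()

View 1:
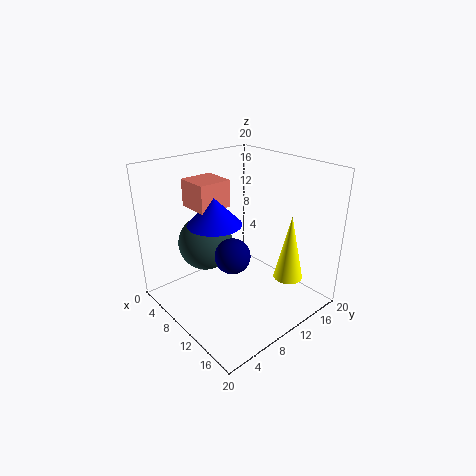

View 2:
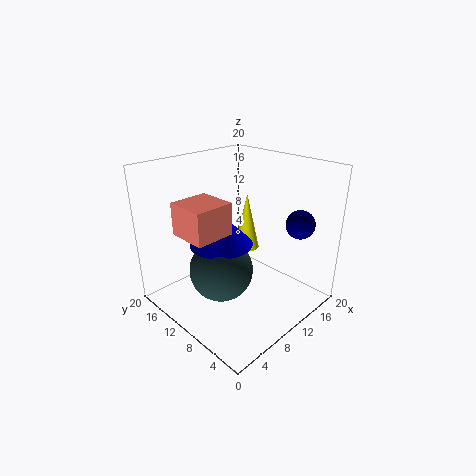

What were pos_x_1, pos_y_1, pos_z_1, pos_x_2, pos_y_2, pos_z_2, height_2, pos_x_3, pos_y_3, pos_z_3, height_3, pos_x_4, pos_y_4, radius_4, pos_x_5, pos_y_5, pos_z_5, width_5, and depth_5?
pos_x_1 = 16, pos_y_1 = 4, pos_z_1 = 12, pos_x_2 = 16, pos_y_2 = 14, pos_z_2 = 5, height_2 = 9, pos_x_3 = 6, pos_y_3 = 9, pos_z_3 = 11, height_3 = 4, pos_x_4 = 5, pos_y_4 = 8, radius_4 = 4, pos_x_5 = 1, pos_y_5 = 7, pos_z_5 = 13, width_5 = 5, depth_5 = 5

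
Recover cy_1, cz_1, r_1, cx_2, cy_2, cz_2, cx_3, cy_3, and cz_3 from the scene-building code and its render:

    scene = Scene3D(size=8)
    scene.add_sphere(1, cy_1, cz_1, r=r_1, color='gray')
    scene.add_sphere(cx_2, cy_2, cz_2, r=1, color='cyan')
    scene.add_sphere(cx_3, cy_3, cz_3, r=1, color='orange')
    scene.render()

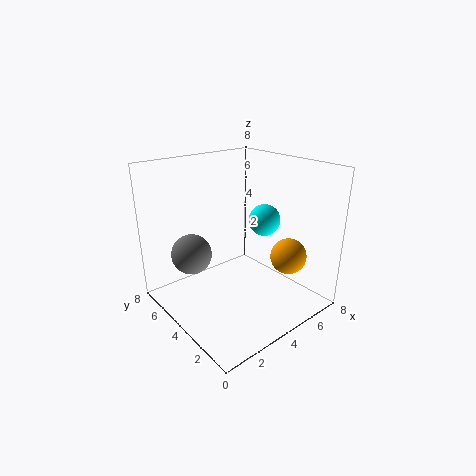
cy_1 = 4, cz_1 = 4, r_1 = 1, cx_2 = 7, cy_2 = 5, cz_2 = 4, cx_3 = 6, cy_3 = 2, cz_3 = 3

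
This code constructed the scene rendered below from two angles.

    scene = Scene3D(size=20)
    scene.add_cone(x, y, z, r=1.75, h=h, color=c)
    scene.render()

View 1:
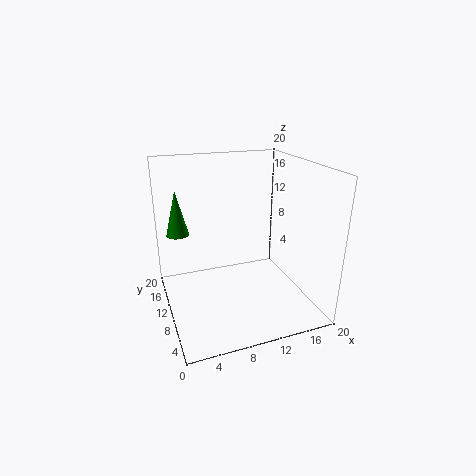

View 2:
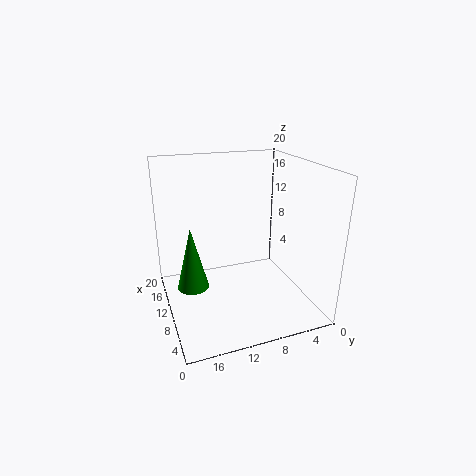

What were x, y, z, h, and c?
x = 3; y = 18; z = 8.25; h = 7; c = 'green'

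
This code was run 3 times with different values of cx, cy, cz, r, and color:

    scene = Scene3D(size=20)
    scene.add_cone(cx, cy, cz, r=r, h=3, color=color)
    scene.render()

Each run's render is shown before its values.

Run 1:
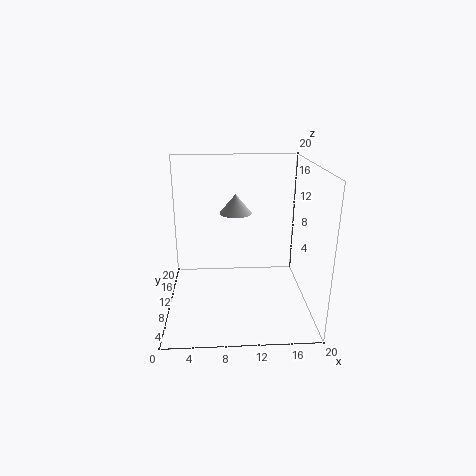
cx = 10; cy = 16.5; cz = 11.5; r = 2.5; color = 'lightgray'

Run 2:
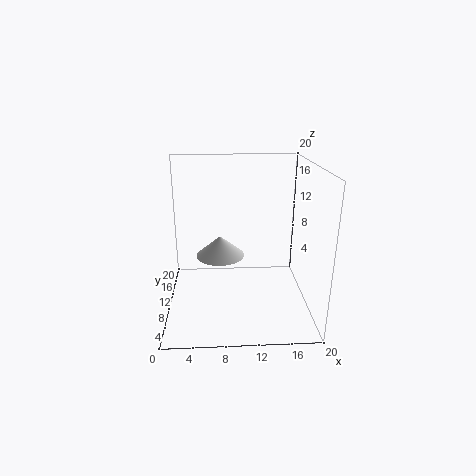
cx = 7.5; cy = 12; cz = 6.5; r = 3.5; color = 'lightgray'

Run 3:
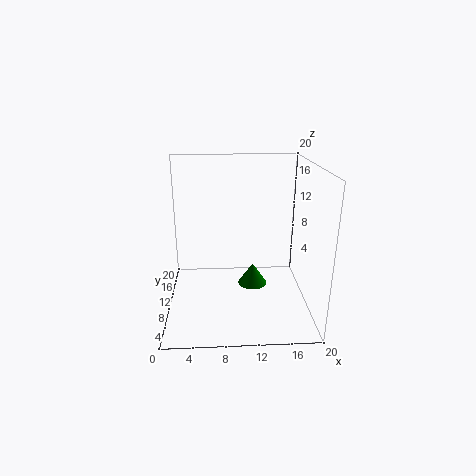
cx = 12; cy = 9; cz = 3.5; r = 2; color = 'green'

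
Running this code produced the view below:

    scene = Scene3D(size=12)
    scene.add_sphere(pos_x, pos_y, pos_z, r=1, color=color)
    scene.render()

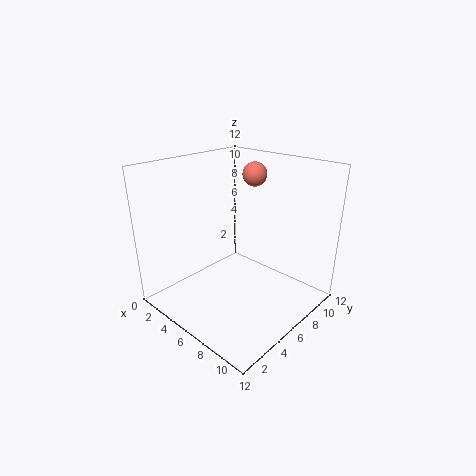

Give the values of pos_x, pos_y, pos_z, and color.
pos_x = 6; pos_y = 8; pos_z = 11; color = 'salmon'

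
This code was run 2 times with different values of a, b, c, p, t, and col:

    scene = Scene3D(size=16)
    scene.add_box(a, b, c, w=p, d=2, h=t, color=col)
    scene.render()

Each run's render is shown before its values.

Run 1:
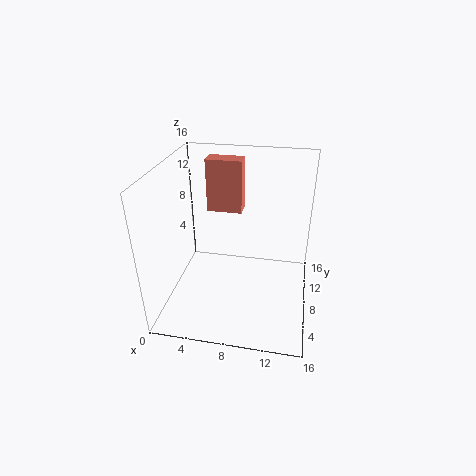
a = 4, b = 10, c = 10, p = 4, t = 6, col = 'salmon'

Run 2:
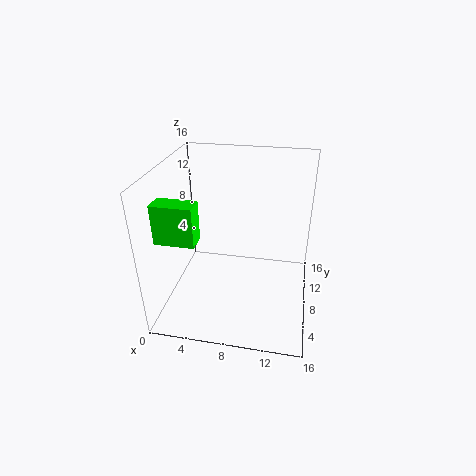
a = 1, b = 2, c = 10, p = 4, t = 4, col = 'lime'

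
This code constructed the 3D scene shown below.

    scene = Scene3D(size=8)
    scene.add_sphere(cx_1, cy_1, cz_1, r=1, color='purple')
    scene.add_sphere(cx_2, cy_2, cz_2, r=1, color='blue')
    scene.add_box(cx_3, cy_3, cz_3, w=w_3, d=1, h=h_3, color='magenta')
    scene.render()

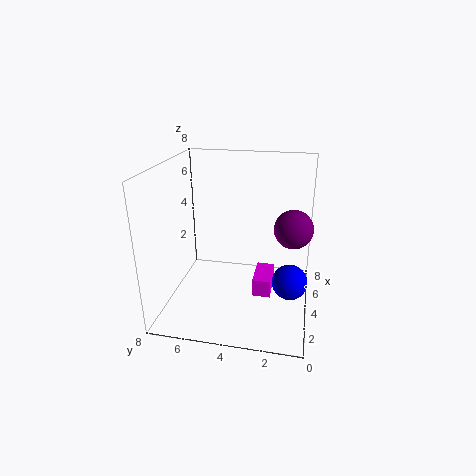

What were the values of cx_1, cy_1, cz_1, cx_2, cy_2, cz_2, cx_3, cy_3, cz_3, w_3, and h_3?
cx_1 = 3.5; cy_1 = 1; cz_1 = 5; cx_2 = 4; cy_2 = 1; cz_2 = 1.5; cx_3 = 3; cy_3 = 2; cz_3 = 1; w_3 = 2; h_3 = 1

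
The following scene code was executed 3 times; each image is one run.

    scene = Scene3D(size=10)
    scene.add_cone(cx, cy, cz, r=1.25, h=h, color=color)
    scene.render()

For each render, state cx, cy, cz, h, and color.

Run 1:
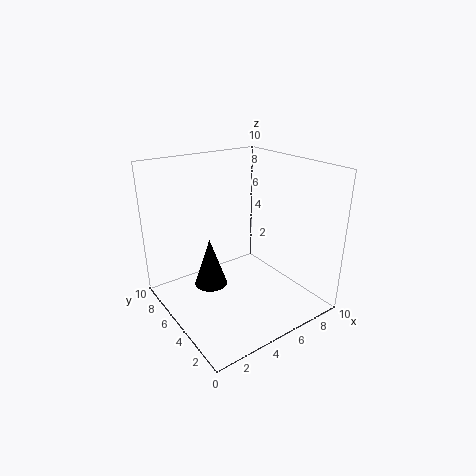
cx = 4
cy = 7.25
cz = 0.5
h = 3.75
color = 'black'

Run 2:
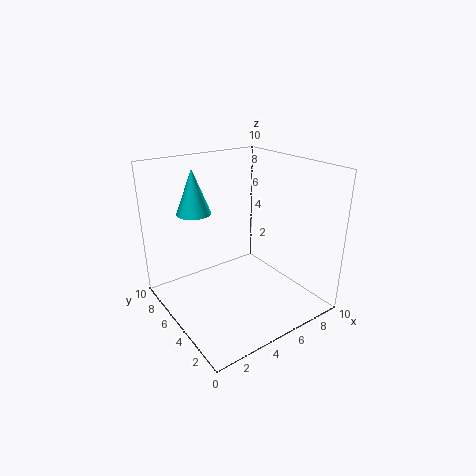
cx = 3.25
cy = 8
cz = 6.25
h = 3.25
color = 'cyan'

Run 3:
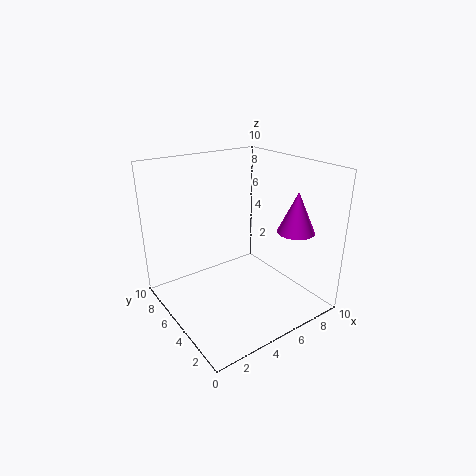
cx = 7.75
cy = 2.25
cz = 5.75
h = 2.75
color = 'magenta'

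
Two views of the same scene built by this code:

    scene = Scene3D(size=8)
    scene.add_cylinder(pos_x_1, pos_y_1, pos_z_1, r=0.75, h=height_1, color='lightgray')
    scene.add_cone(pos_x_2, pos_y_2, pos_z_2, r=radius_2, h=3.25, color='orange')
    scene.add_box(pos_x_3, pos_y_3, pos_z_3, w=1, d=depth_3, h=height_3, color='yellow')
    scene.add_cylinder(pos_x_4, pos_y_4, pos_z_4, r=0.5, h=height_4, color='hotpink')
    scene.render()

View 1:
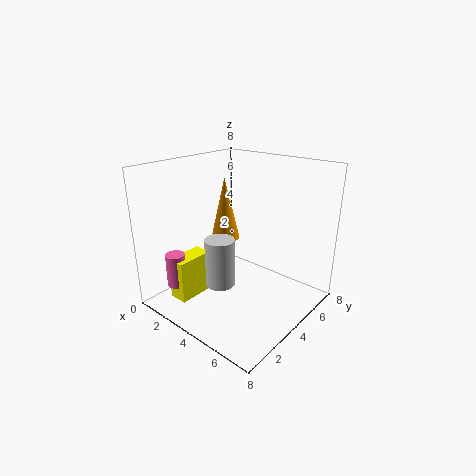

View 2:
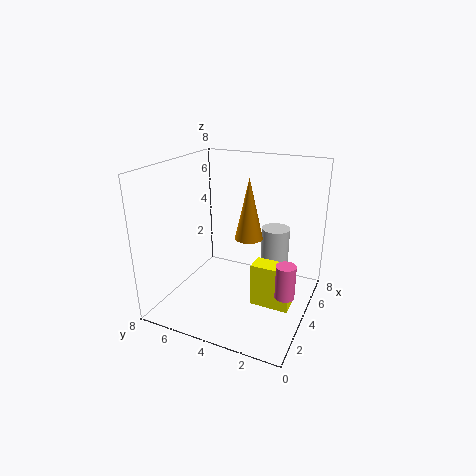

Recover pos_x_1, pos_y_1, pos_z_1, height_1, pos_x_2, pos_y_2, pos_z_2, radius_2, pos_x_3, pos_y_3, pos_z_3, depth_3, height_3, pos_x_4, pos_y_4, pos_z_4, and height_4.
pos_x_1 = 4.5; pos_y_1 = 2; pos_z_1 = 2.25; height_1 = 2.5; pos_x_2 = 3.75; pos_y_2 = 3.25; pos_z_2 = 4.25; radius_2 = 0.75; pos_x_3 = 2.25; pos_y_3 = 0.5; pos_z_3 = 1.25; depth_3 = 2; height_3 = 2.25; pos_x_4 = 2.5; pos_y_4 = 0.75; pos_z_4 = 2; height_4 = 1.75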